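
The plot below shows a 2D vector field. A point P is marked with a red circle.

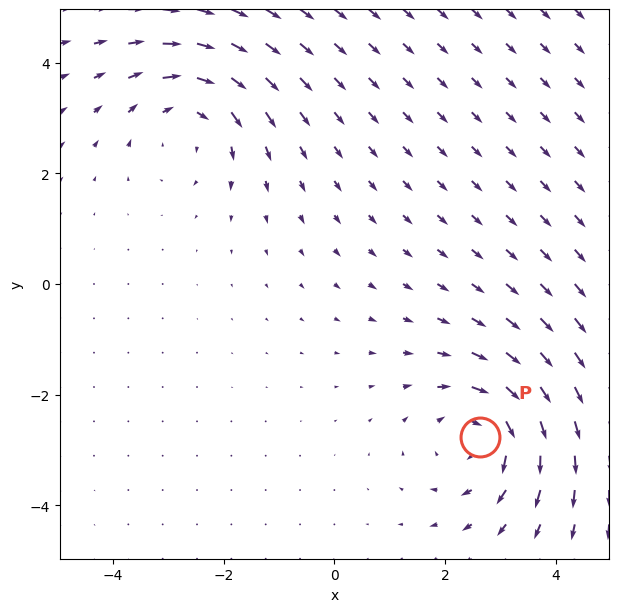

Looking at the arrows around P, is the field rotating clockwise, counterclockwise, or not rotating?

Near P at (2.6, -2.8) the arrows circulate clockwise. The curl (z-component) there is about -3; negative curl means clockwise rotation.

clockwise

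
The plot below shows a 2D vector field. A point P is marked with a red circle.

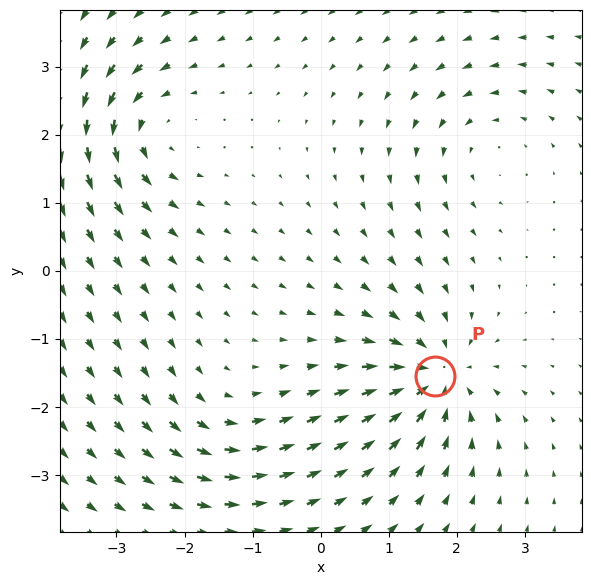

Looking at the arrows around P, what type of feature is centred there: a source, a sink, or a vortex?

At P (1.7, -1.6) the arrows converge inward. Divergence about -6, curl ≈0 — negative divergence with near-zero curl is a sink.

sink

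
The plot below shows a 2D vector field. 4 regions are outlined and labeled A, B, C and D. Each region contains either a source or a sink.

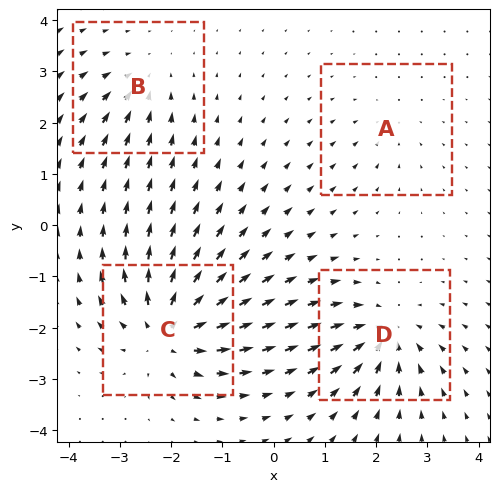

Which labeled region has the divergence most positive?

Divergence at each region's feature centre — A: about -3, B: about -4, C: about +8, D: about -6. Region C is most positive.

C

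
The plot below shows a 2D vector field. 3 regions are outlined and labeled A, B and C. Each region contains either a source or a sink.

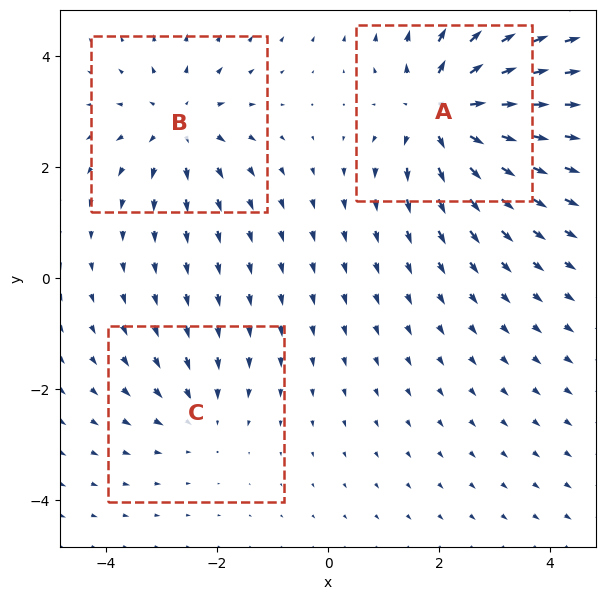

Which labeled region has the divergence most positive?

A

Divergence at each region's feature centre — A: about +5, B: about +3, C: about -2. Region A is most positive.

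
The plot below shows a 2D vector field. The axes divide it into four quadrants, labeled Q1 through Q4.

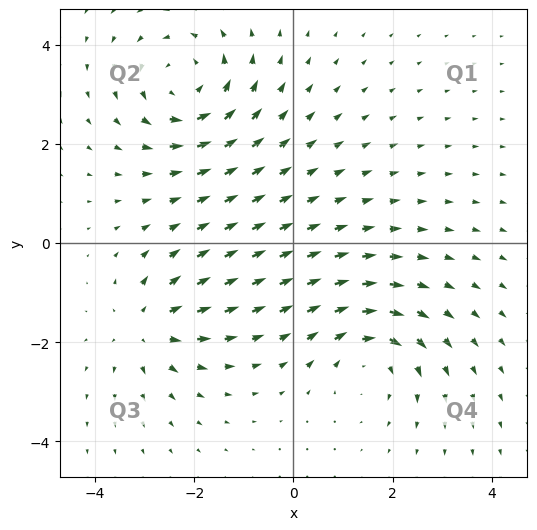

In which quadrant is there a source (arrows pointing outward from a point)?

The source sits at approximately (-2.9, -1.7), which lies in quadrant Q3. The divergence there is about +4, positive as expected for a source.

Q3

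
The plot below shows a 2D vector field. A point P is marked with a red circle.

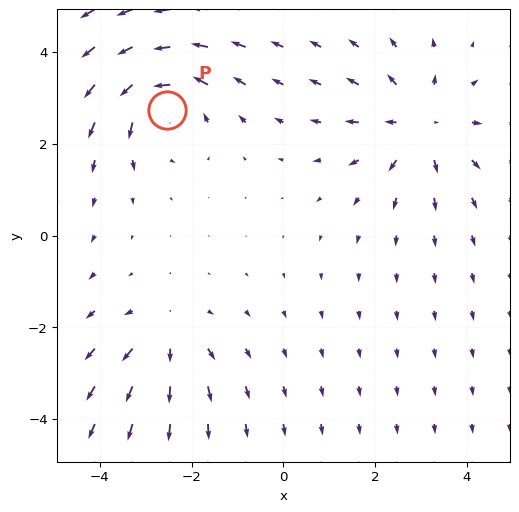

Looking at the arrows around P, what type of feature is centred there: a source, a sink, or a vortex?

vortex

At P (-2.5, 2.7) the arrows circulate counterclockwise. Divergence ≈0, curl about +5 — near-zero divergence with nonzero curl is a vortex.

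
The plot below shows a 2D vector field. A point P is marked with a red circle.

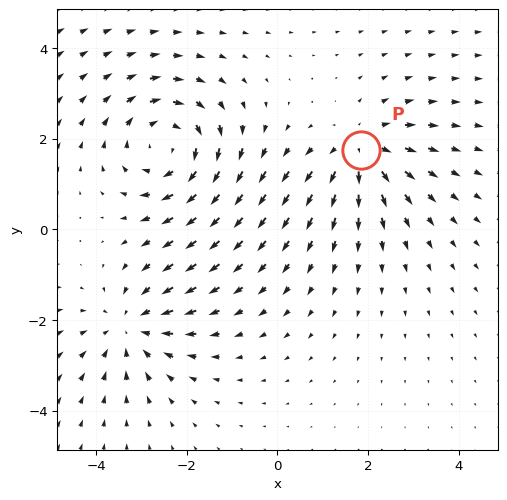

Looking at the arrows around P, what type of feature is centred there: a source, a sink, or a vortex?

source

At P (1.8, 1.7) the arrows spread outward. Divergence about +3, curl ≈0 — positive divergence with near-zero curl is a source.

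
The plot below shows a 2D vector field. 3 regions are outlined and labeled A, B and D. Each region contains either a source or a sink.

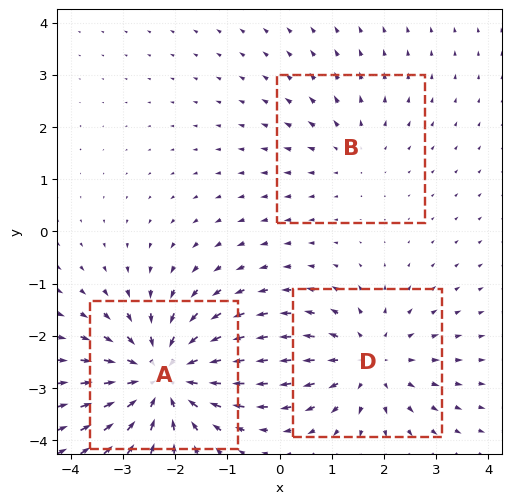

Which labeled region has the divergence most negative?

A

Divergence at each region's feature centre — A: about -4, B: about +2, D: about +3. Region A is most negative.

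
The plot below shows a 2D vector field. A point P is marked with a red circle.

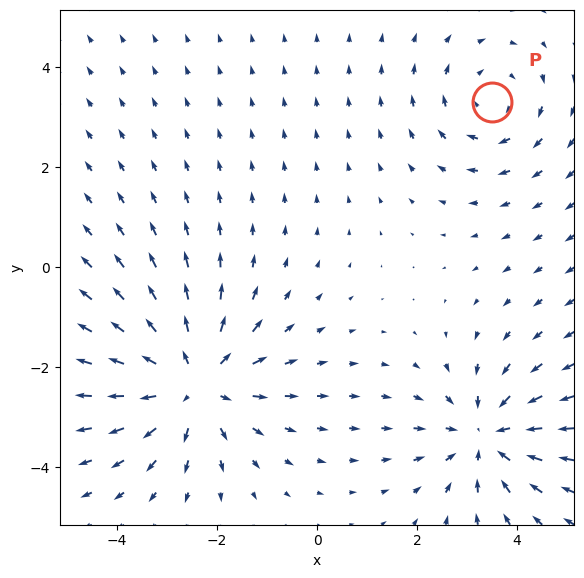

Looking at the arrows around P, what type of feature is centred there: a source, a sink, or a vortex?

vortex

At P (3.5, 3.3) the arrows circulate clockwise. Divergence ≈0, curl about -3 — near-zero divergence with nonzero curl is a vortex.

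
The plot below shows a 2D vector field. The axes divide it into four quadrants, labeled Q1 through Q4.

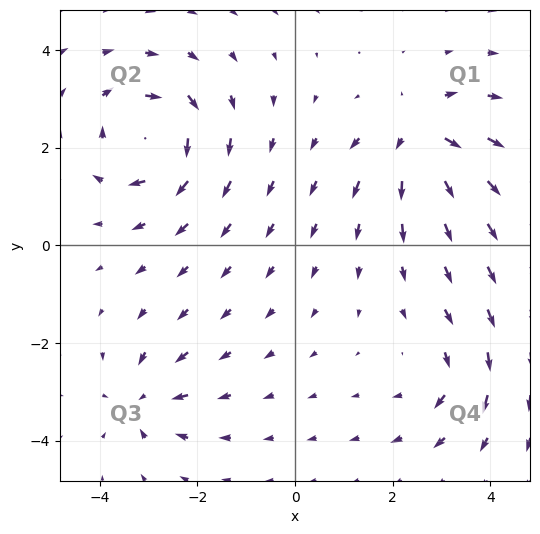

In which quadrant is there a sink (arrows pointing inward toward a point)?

The sink sits at approximately (-3.1, -3.2), which lies in quadrant Q3. The divergence there is about -4, negative as expected for a sink.

Q3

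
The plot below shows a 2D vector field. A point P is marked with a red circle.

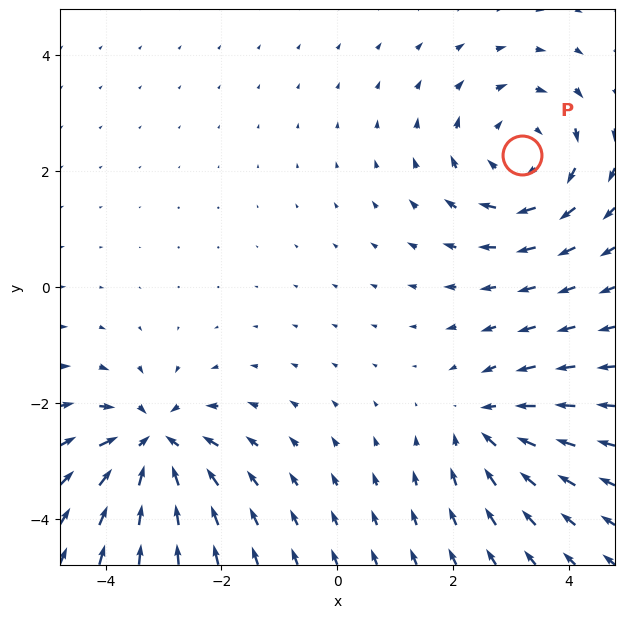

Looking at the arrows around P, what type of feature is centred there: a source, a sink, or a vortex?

vortex

At P (3.2, 2.3) the arrows circulate clockwise. Divergence ≈0, curl about -4 — near-zero divergence with nonzero curl is a vortex.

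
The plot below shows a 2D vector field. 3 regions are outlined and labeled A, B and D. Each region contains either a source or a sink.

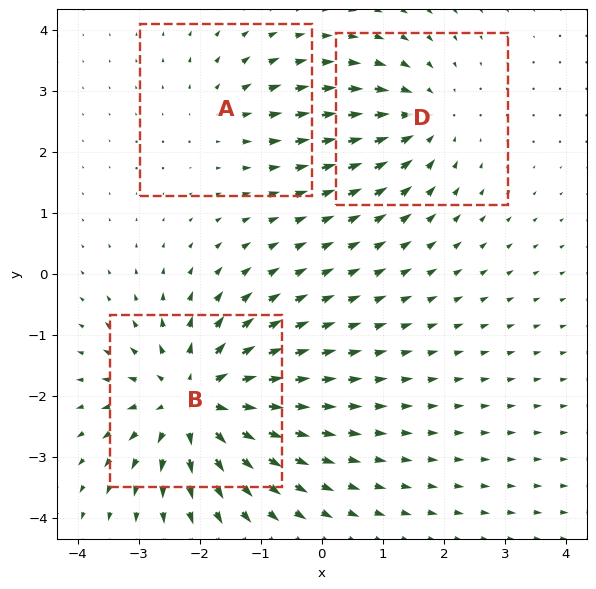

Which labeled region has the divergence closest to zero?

A

Divergence at each region's feature centre — A: about +2, B: about +5, D: about -3. Region A is closest to zero.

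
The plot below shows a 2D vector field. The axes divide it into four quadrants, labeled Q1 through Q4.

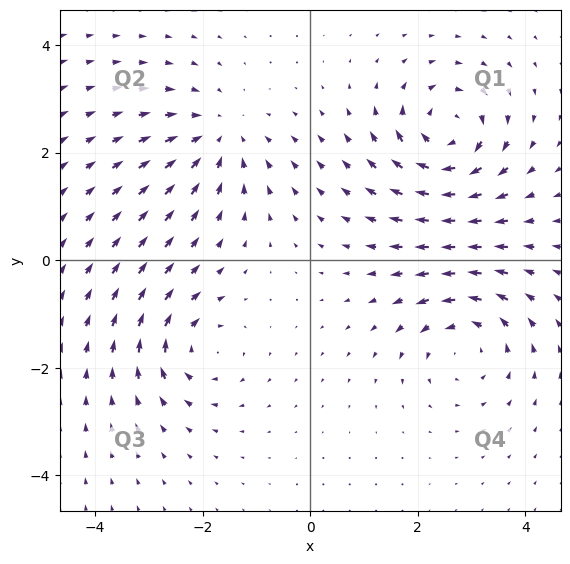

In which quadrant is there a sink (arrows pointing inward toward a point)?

Q2

The sink sits at approximately (-1.7, 2.3), which lies in quadrant Q2. The divergence there is about -3, negative as expected for a sink.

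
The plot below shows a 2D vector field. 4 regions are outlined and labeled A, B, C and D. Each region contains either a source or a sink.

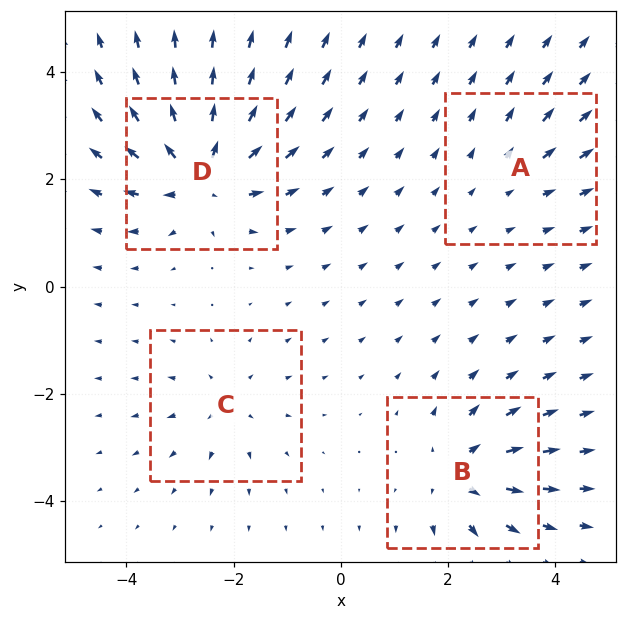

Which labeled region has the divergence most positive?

D

Divergence at each region's feature centre — A: about +2, B: about +6, C: about +4, D: about +8. Region D is most positive.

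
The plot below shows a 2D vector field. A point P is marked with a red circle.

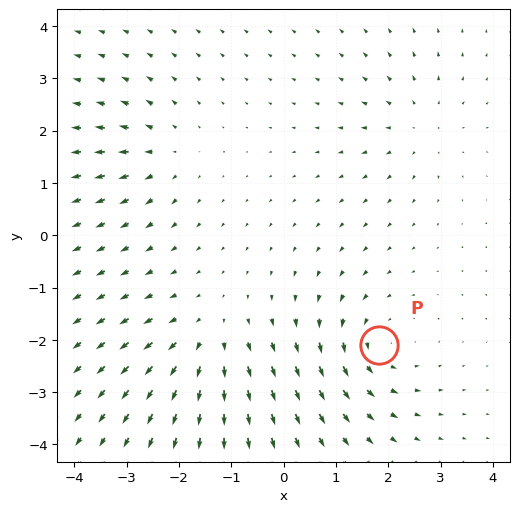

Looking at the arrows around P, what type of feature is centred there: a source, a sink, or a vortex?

vortex

At P (1.8, -2.1) the arrows circulate counterclockwise. Divergence ≈0, curl about +4 — near-zero divergence with nonzero curl is a vortex.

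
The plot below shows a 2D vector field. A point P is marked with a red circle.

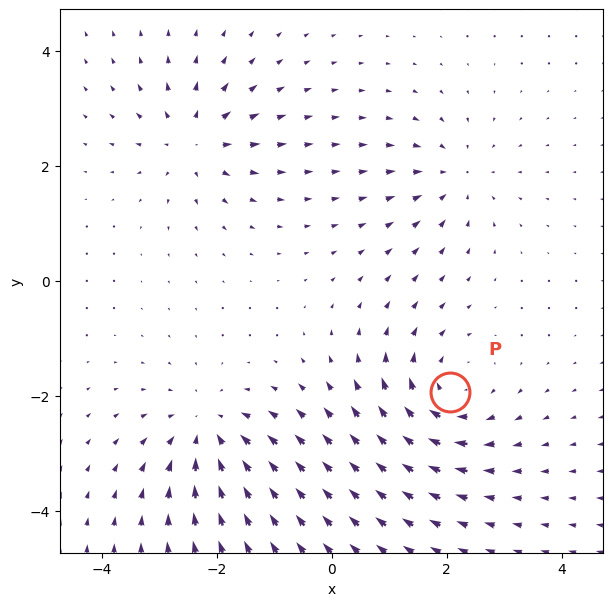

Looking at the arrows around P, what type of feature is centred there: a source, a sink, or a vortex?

At P (2.1, -1.9) the arrows circulate clockwise. Divergence ≈0, curl about -5 — near-zero divergence with nonzero curl is a vortex.

vortex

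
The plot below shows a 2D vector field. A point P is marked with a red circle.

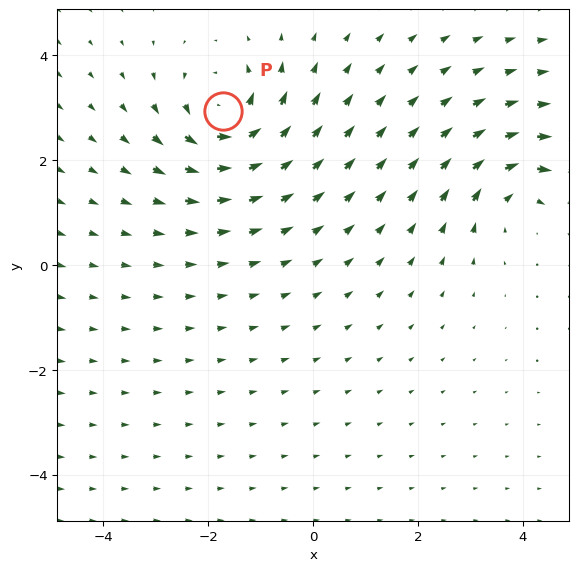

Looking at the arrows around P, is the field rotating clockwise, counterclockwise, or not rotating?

counterclockwise

Near P at (-1.7, 2.9) the arrows circulate counterclockwise. The curl (z-component) there is about +5; positive curl means counterclockwise rotation.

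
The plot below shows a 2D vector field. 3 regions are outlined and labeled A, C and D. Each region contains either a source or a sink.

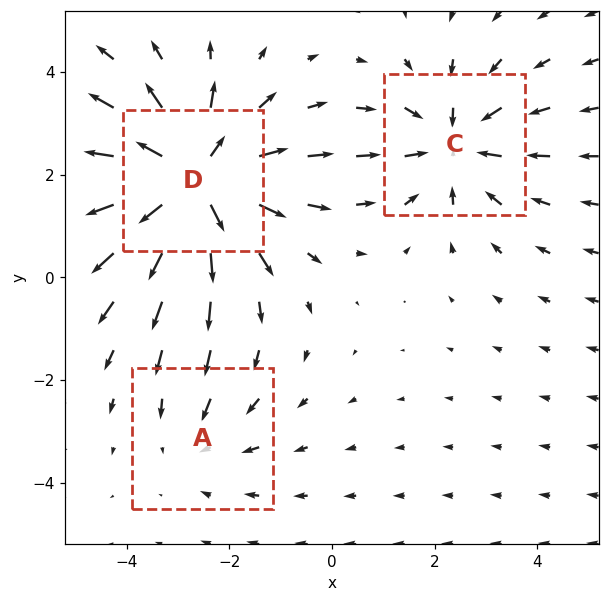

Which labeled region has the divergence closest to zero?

A

Divergence at each region's feature centre — A: about -2, C: about -3, D: about +5. Region A is closest to zero.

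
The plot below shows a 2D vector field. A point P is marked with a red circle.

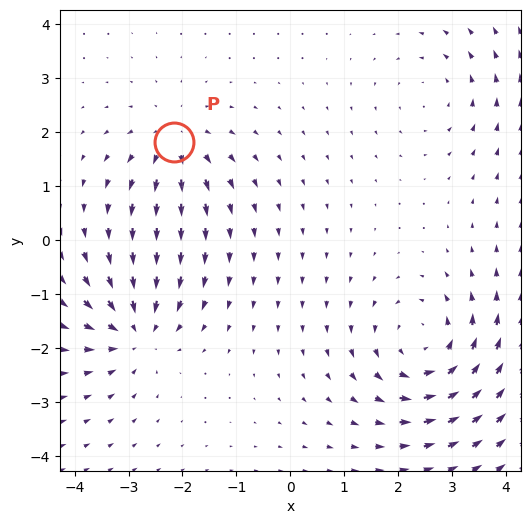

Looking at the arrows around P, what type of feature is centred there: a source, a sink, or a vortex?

source

At P (-2.1, 1.8) the arrows spread outward. Divergence about +4, curl ≈0 — positive divergence with near-zero curl is a source.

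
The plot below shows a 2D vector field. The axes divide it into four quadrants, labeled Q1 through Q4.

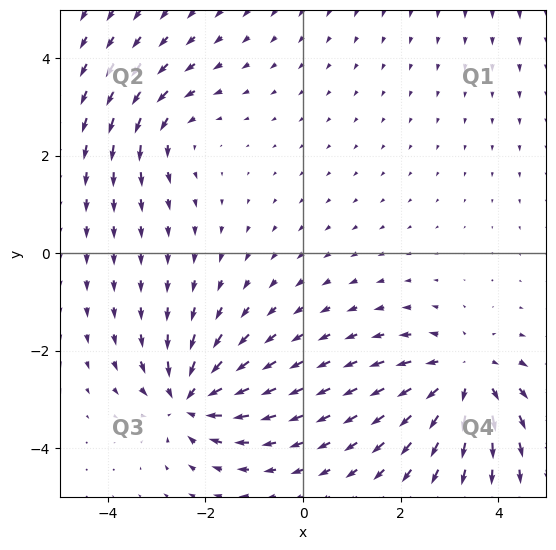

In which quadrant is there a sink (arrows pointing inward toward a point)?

The sink sits at approximately (-2.3, -3.0), which lies in quadrant Q3. The divergence there is about -5, negative as expected for a sink.

Q3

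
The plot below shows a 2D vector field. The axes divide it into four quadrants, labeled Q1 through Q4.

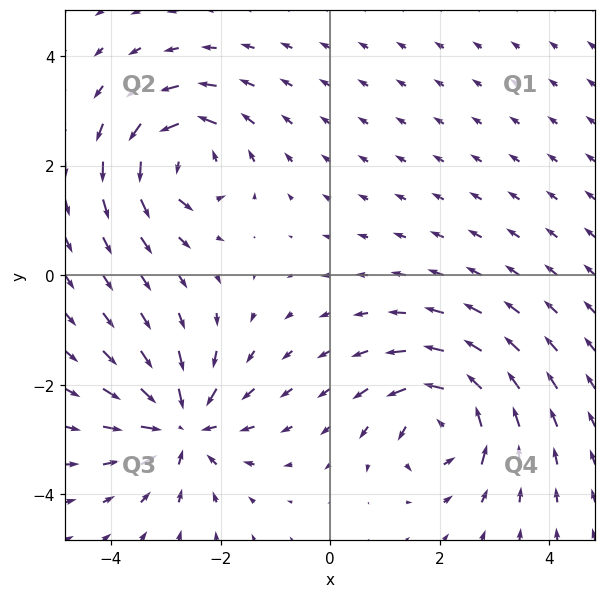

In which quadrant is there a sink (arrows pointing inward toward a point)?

The sink sits at approximately (-2.7, -2.8), which lies in quadrant Q3. The divergence there is about -6, negative as expected for a sink.

Q3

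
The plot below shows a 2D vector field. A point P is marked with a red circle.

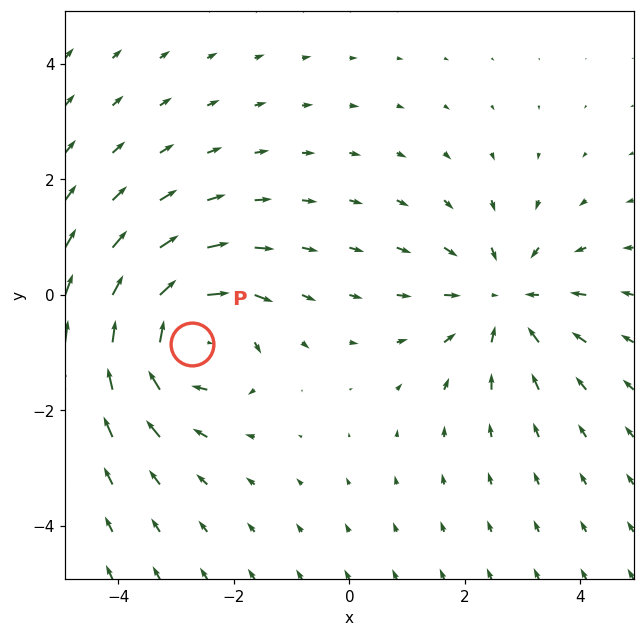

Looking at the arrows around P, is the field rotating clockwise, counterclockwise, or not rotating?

Near P at (-2.7, -0.9) the arrows circulate clockwise. The curl (z-component) there is about -4; negative curl means clockwise rotation.

clockwise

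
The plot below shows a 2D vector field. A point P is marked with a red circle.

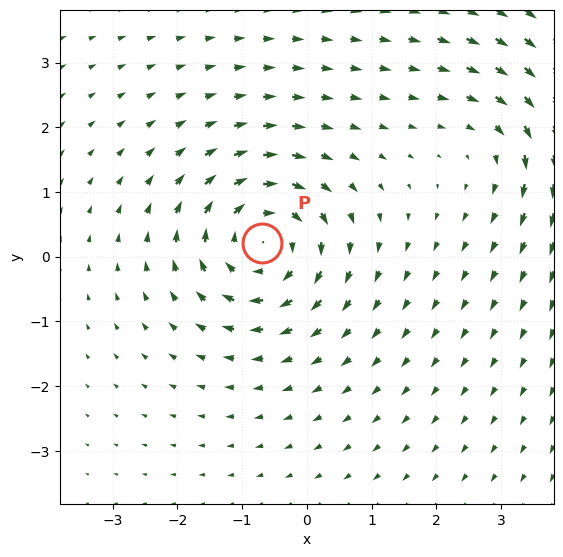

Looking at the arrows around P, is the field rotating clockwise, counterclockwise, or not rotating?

Near P at (-0.7, 0.2) the arrows circulate clockwise. The curl (z-component) there is about -5; negative curl means clockwise rotation.

clockwise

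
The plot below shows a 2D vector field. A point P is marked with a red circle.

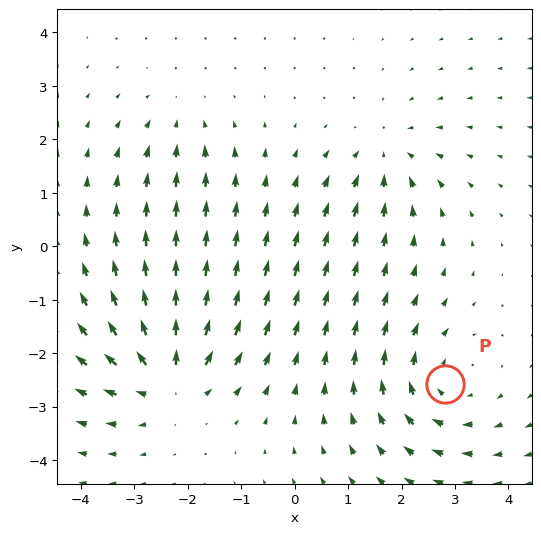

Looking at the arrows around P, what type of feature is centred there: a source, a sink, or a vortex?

vortex

At P (2.8, -2.6) the arrows circulate clockwise. Divergence ≈0, curl about -4 — near-zero divergence with nonzero curl is a vortex.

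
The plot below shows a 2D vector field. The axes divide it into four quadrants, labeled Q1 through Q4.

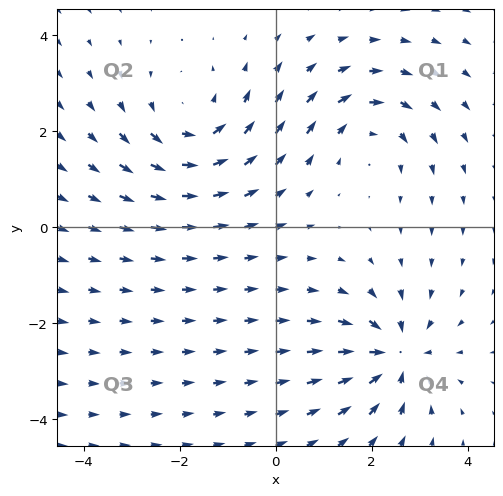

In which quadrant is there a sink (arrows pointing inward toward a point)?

Q4

The sink sits at approximately (2.5, -2.7), which lies in quadrant Q4. The divergence there is about -5, negative as expected for a sink.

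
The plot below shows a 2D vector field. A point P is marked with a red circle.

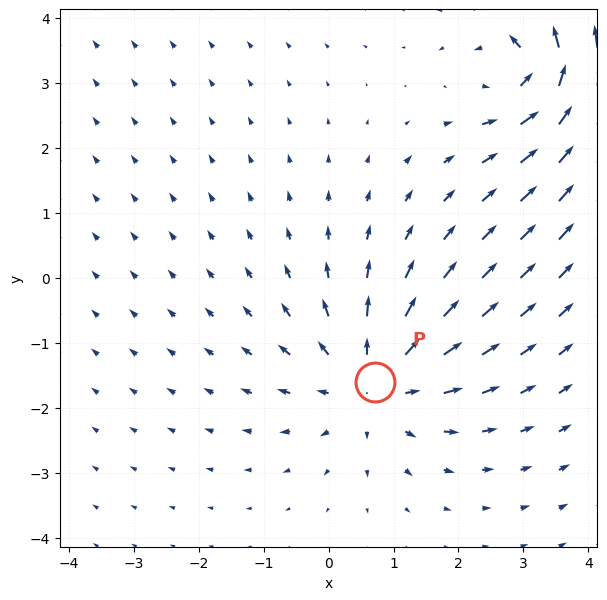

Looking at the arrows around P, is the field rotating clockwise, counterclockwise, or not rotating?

Near P at (0.7, -1.6) the arrows show no circulation. The curl there is ≈0.

not rotating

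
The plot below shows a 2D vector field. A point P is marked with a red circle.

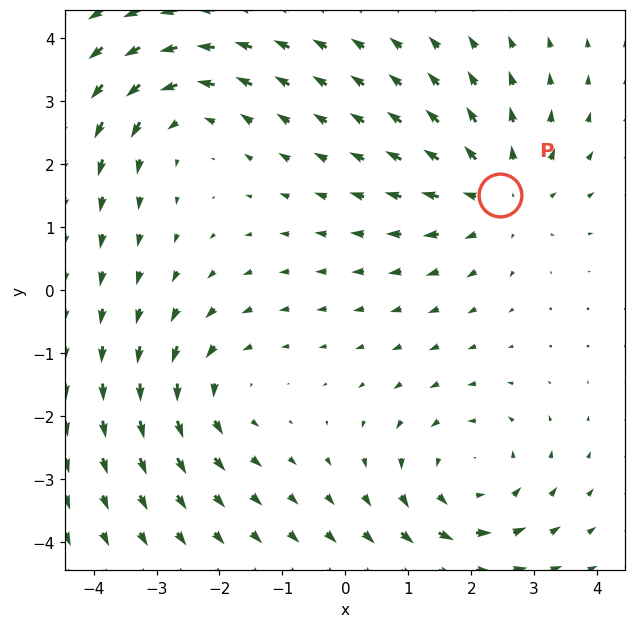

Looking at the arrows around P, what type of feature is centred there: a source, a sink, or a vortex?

At P (2.5, 1.5) the arrows spread outward. Divergence about +4, curl ≈0 — positive divergence with near-zero curl is a source.

source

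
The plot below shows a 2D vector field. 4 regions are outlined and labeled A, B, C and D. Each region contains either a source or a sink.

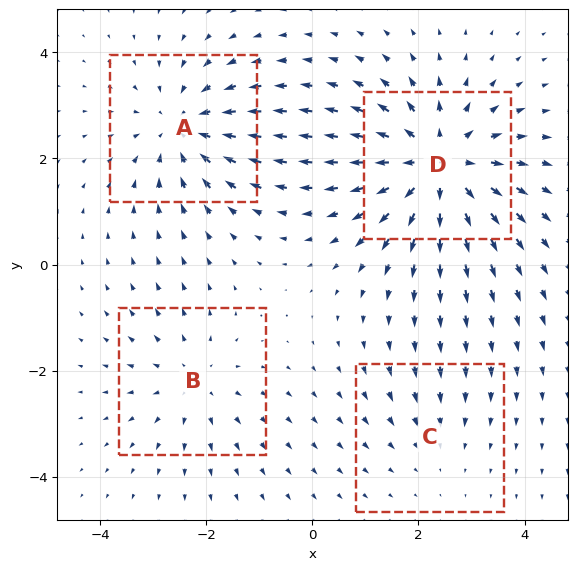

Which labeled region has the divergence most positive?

D

Divergence at each region's feature centre — A: about -4, B: about +3, C: about -2, D: about +6. Region D is most positive.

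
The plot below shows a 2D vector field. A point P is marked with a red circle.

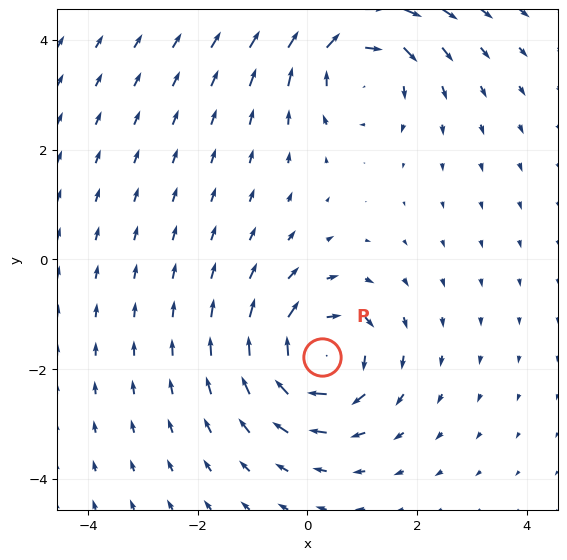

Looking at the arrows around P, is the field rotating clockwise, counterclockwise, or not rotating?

Near P at (0.3, -1.8) the arrows circulate clockwise. The curl (z-component) there is about -5; negative curl means clockwise rotation.

clockwise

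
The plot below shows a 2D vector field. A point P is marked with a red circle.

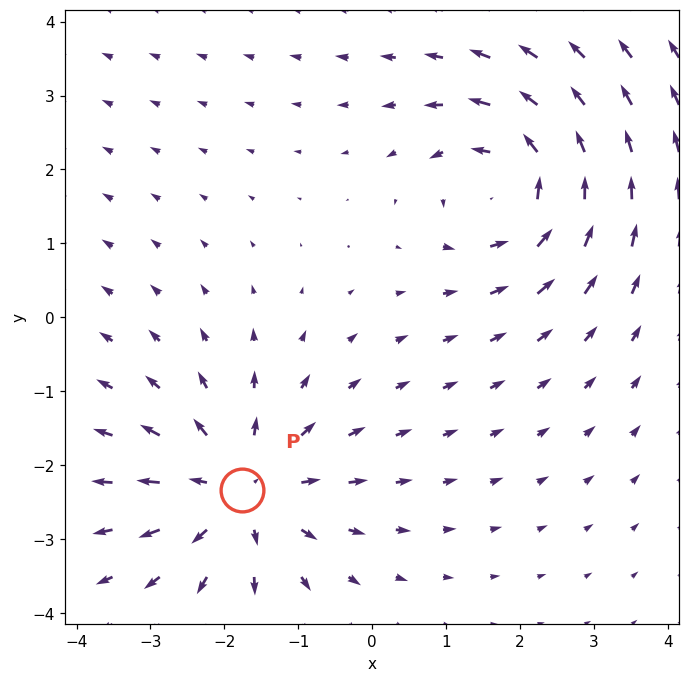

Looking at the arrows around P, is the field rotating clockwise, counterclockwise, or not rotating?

Near P at (-1.8, -2.3) the arrows show no circulation. The curl there is ≈0.

not rotating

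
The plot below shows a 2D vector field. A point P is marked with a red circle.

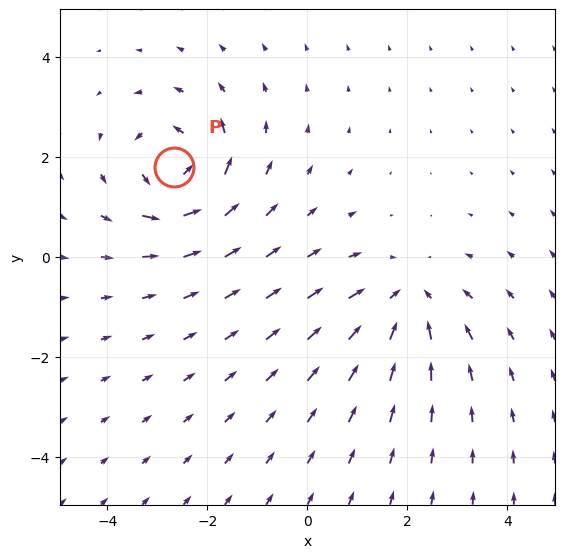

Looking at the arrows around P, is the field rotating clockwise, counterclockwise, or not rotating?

Near P at (-2.7, 1.8) the arrows circulate counterclockwise. The curl (z-component) there is about +4; positive curl means counterclockwise rotation.

counterclockwise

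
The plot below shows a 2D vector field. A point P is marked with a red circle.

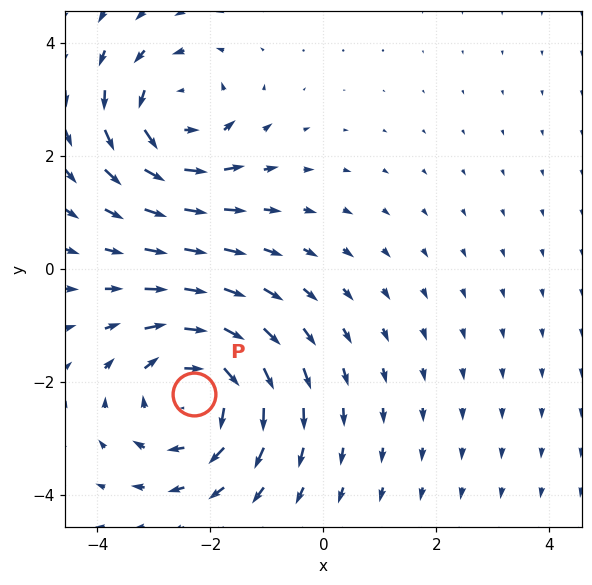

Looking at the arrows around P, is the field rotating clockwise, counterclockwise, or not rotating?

Near P at (-2.3, -2.2) the arrows circulate clockwise. The curl (z-component) there is about -3; negative curl means clockwise rotation.

clockwise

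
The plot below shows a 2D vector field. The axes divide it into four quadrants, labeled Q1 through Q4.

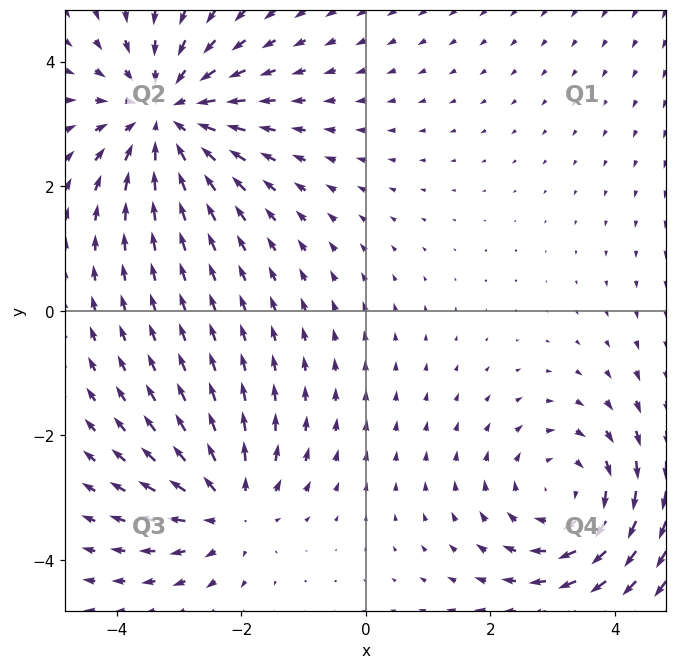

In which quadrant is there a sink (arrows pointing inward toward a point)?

Q2

The sink sits at approximately (-3.2, 3.1), which lies in quadrant Q2. The divergence there is about -4, negative as expected for a sink.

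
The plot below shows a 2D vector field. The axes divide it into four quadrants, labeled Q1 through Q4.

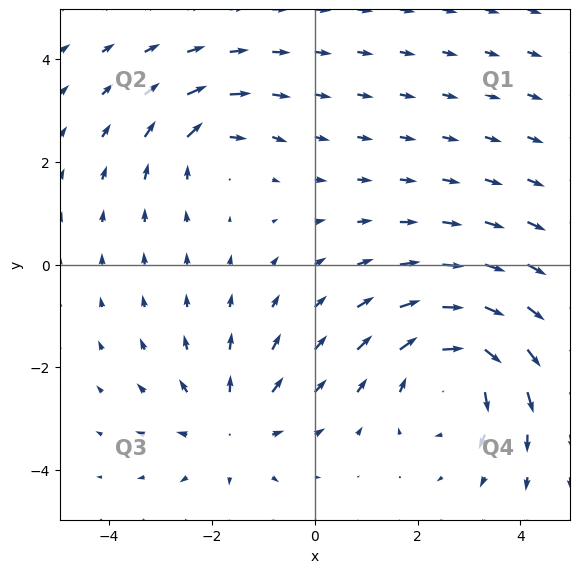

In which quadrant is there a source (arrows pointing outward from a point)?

Q3

The source sits at approximately (-1.6, -3.2), which lies in quadrant Q3. The divergence there is about +3, positive as expected for a source.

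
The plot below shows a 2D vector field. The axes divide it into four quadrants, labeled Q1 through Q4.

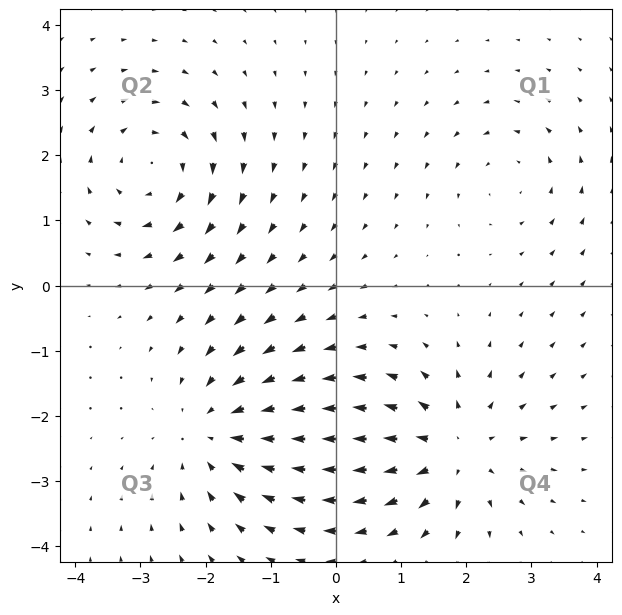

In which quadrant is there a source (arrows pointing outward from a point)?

Q4

The source sits at approximately (1.8, -2.5), which lies in quadrant Q4. The divergence there is about +5, positive as expected for a source.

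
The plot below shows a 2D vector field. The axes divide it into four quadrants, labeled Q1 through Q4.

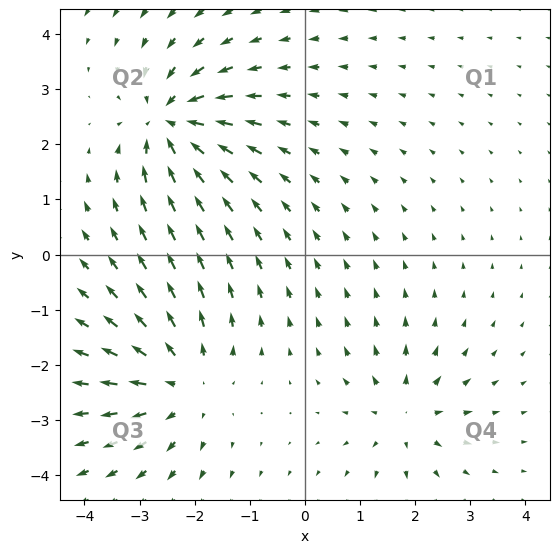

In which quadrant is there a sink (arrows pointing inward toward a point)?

The sink sits at approximately (-2.4, 2.4), which lies in quadrant Q2. The divergence there is about -6, negative as expected for a sink.

Q2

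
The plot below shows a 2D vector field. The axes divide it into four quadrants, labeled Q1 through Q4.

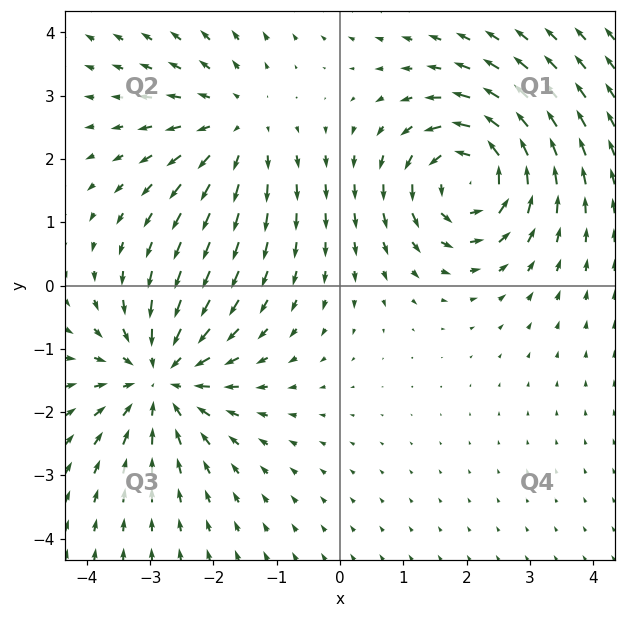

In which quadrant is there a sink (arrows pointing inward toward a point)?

Q3

The sink sits at approximately (-2.8, -1.5), which lies in quadrant Q3. The divergence there is about -4, negative as expected for a sink.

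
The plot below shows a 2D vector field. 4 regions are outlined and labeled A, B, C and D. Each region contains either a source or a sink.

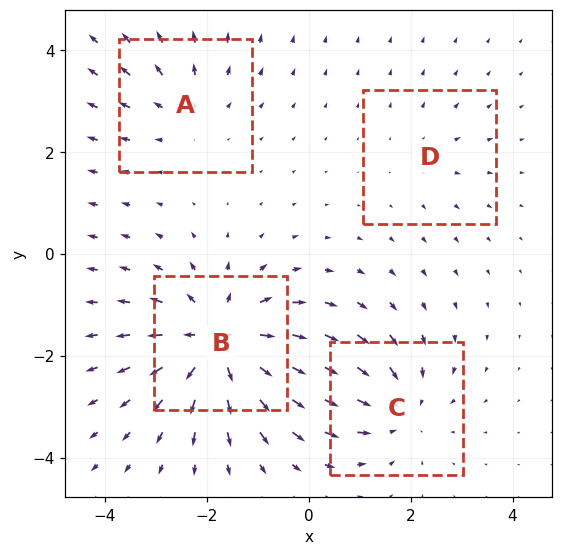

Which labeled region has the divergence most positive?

B

Divergence at each region's feature centre — A: about +3, B: about +7, C: about -4, D: about +2. Region B is most positive.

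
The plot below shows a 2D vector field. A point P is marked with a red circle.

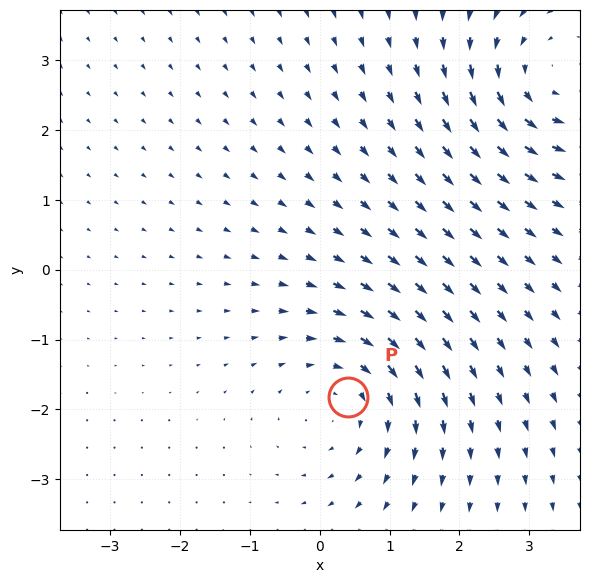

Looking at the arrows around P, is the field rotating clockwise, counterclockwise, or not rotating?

clockwise

Near P at (0.4, -1.8) the arrows circulate clockwise. The curl (z-component) there is about -3; negative curl means clockwise rotation.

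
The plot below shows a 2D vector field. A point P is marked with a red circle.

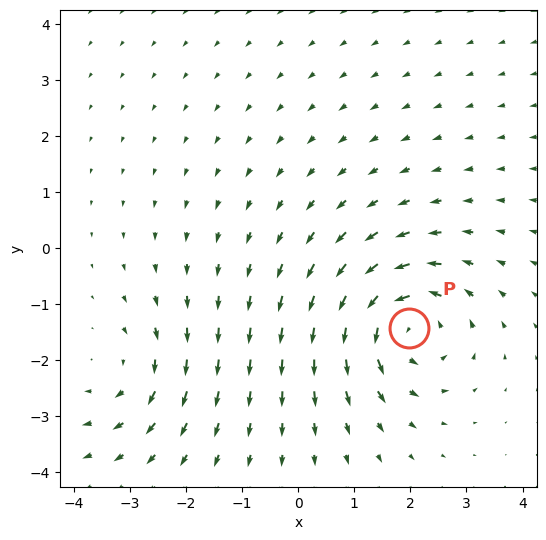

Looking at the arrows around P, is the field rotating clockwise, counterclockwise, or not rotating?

counterclockwise

Near P at (2.0, -1.4) the arrows circulate counterclockwise. The curl (z-component) there is about +5; positive curl means counterclockwise rotation.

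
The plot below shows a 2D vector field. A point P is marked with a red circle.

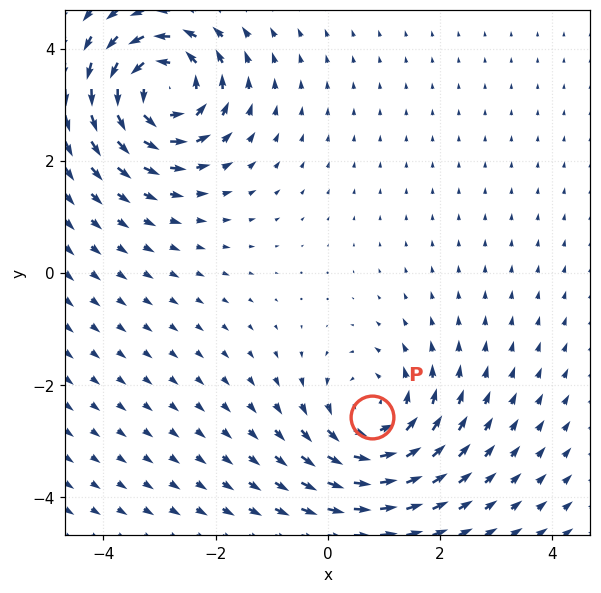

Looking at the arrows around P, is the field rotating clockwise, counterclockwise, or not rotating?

Near P at (0.8, -2.6) the arrows circulate counterclockwise. The curl (z-component) there is about +3; positive curl means counterclockwise rotation.

counterclockwise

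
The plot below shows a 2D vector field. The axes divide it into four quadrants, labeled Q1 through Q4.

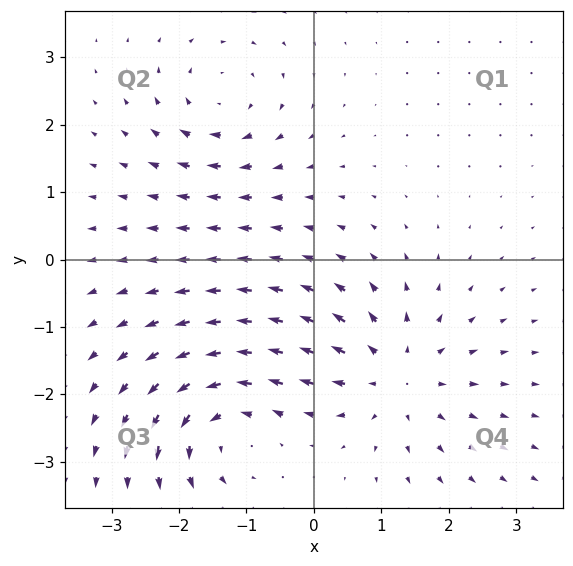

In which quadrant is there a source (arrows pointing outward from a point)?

Q4

The source sits at approximately (1.2, -1.7), which lies in quadrant Q4. The divergence there is about +4, positive as expected for a source.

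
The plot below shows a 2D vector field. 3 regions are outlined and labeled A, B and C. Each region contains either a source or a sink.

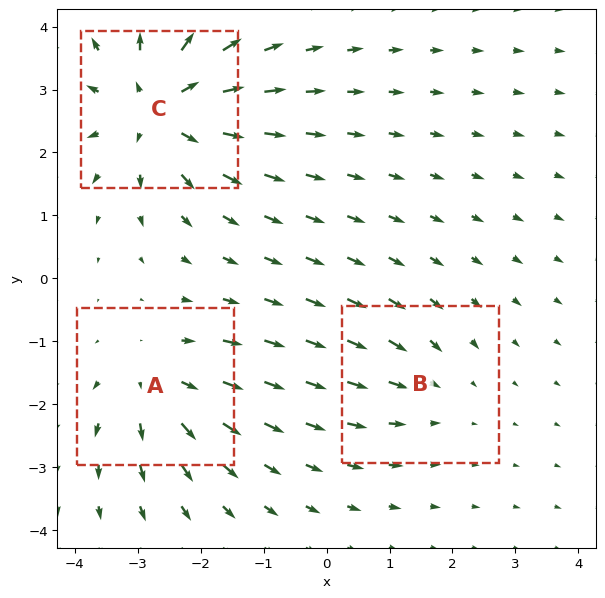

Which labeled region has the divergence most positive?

C

Divergence at each region's feature centre — A: about +3, B: about -2, C: about +5. Region C is most positive.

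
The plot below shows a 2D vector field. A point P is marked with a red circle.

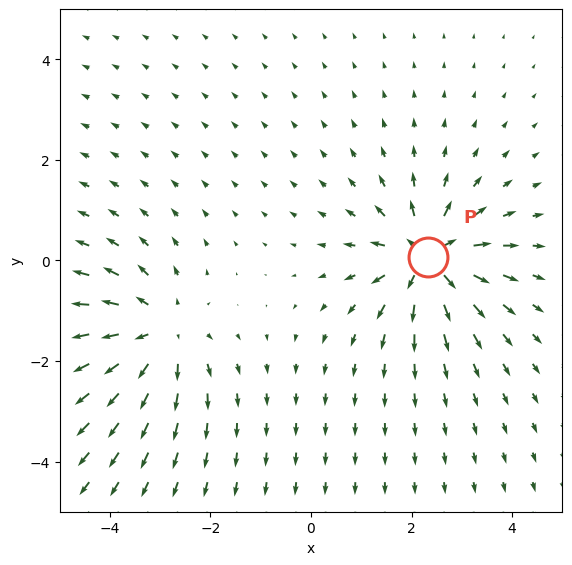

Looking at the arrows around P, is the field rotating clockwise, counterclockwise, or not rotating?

Near P at (2.3, 0.1) the arrows show no circulation. The curl there is ≈0.

not rotating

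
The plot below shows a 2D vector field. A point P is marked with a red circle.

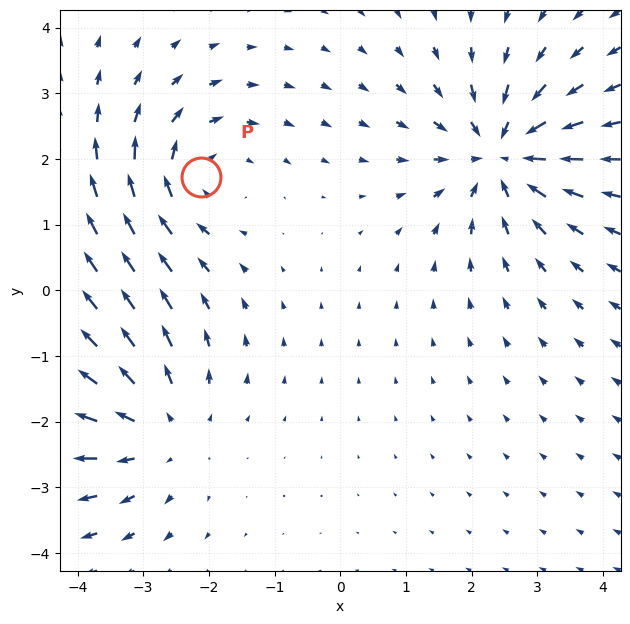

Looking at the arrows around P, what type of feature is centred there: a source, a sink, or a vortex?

At P (-2.1, 1.7) the arrows circulate clockwise. Divergence ≈0, curl about -4 — near-zero divergence with nonzero curl is a vortex.

vortex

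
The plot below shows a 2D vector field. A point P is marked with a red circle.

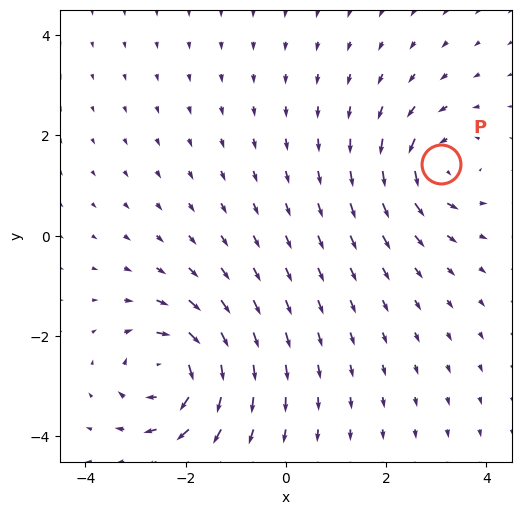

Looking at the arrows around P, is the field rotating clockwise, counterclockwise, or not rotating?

counterclockwise

Near P at (3.1, 1.4) the arrows circulate counterclockwise. The curl (z-component) there is about +5; positive curl means counterclockwise rotation.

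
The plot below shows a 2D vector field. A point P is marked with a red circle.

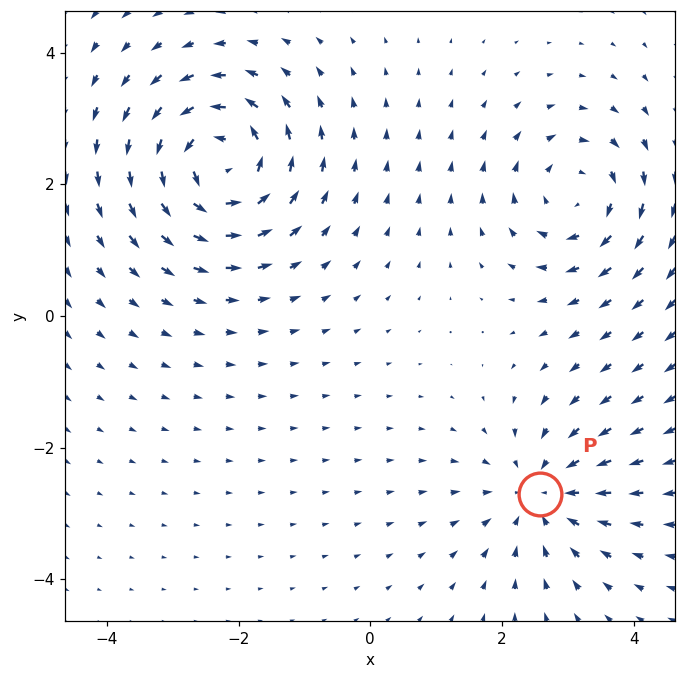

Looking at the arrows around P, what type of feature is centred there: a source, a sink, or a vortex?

sink

At P (2.6, -2.7) the arrows converge inward. Divergence about -4, curl ≈0 — negative divergence with near-zero curl is a sink.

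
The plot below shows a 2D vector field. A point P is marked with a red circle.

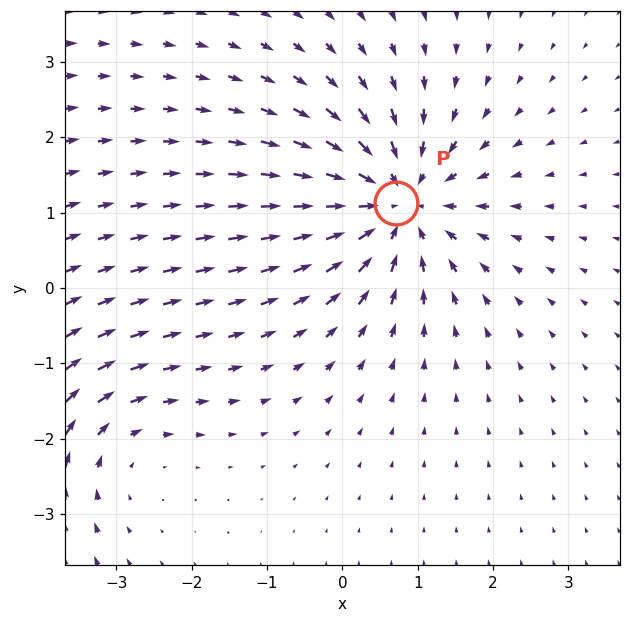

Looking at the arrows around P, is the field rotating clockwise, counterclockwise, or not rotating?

Near P at (0.7, 1.1) the arrows show no circulation. The curl there is ≈0.

not rotating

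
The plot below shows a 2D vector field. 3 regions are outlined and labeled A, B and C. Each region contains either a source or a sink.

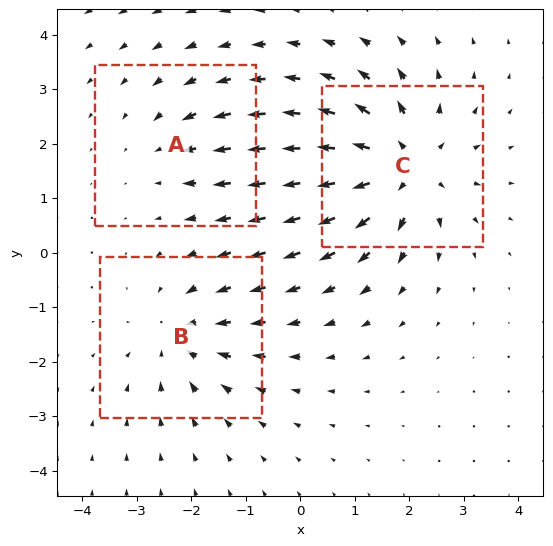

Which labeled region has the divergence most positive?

C

Divergence at each region's feature centre — A: about -2, B: about -3, C: about +4. Region C is most positive.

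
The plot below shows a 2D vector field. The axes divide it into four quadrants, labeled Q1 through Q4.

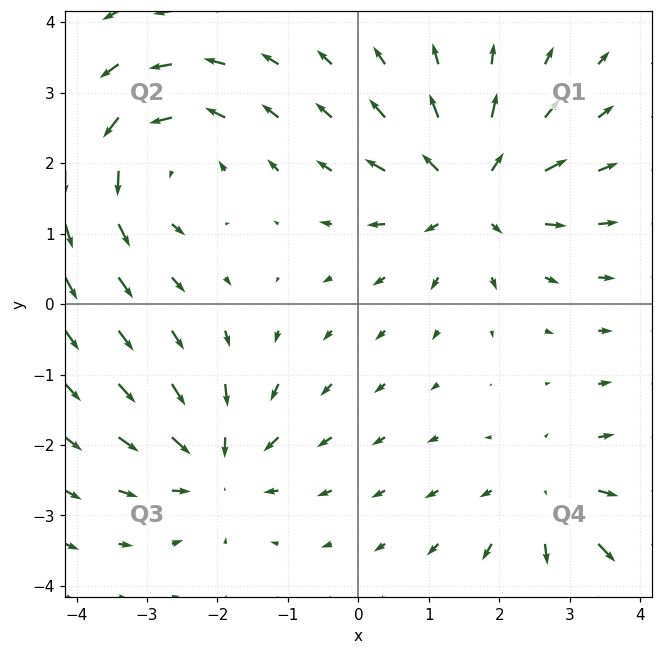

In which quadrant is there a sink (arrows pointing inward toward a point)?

Q3

The sink sits at approximately (-2.0, -2.3), which lies in quadrant Q3. The divergence there is about -5, negative as expected for a sink.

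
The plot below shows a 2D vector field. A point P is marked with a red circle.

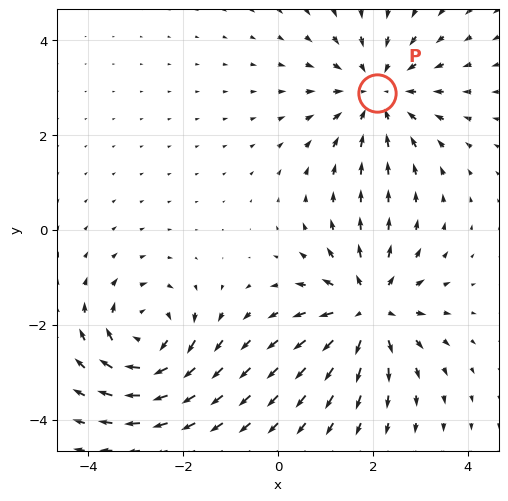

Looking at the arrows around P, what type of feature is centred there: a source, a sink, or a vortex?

sink

At P (2.1, 2.9) the arrows converge inward. Divergence about -4, curl ≈0 — negative divergence with near-zero curl is a sink.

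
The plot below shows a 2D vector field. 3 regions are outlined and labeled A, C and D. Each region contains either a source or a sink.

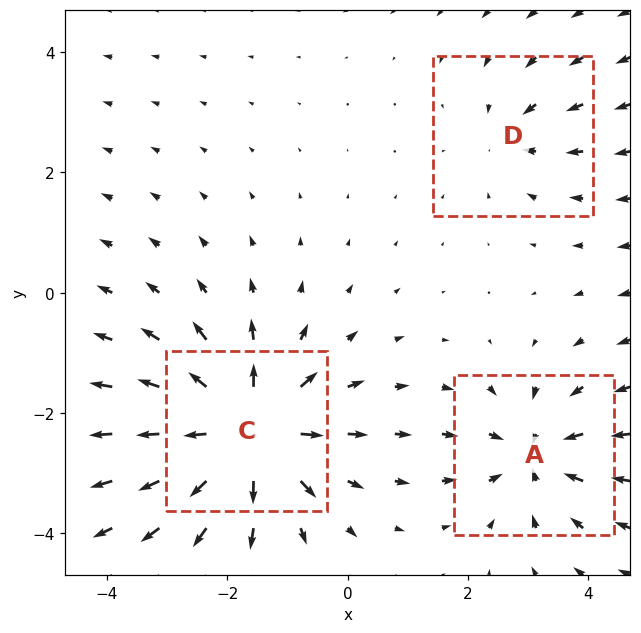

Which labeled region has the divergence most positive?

Divergence at each region's feature centre — A: about -4, C: about +6, D: about -2. Region C is most positive.

C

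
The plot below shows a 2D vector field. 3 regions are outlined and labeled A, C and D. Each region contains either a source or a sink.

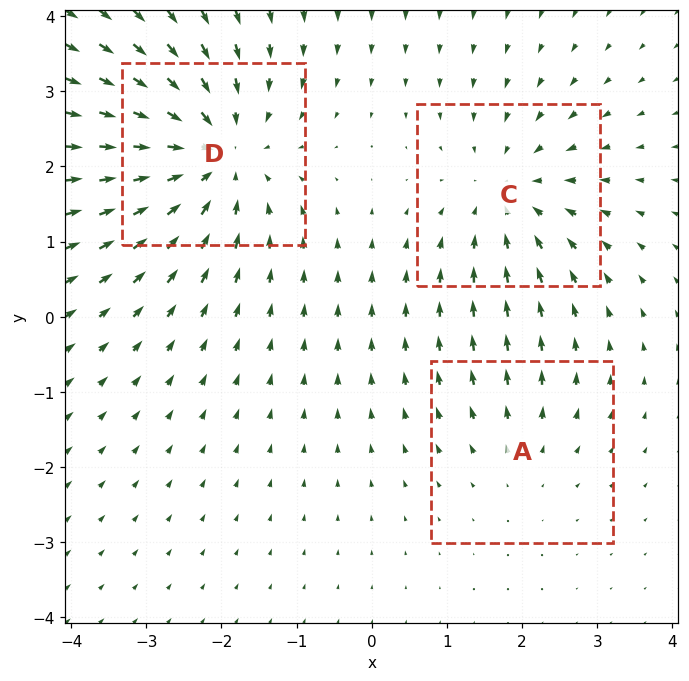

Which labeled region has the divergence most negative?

D

Divergence at each region's feature centre — A: about +2, C: about -3, D: about -4. Region D is most negative.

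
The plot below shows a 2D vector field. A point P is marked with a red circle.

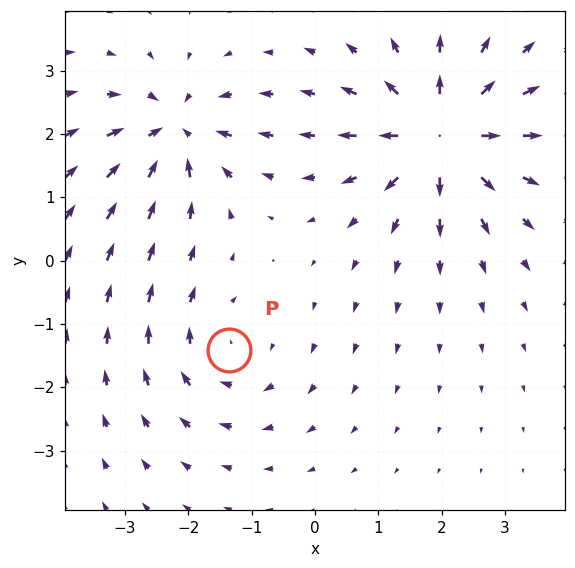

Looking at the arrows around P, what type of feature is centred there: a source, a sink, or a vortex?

At P (-1.4, -1.4) the arrows circulate clockwise. Divergence ≈0, curl about -3 — near-zero divergence with nonzero curl is a vortex.

vortex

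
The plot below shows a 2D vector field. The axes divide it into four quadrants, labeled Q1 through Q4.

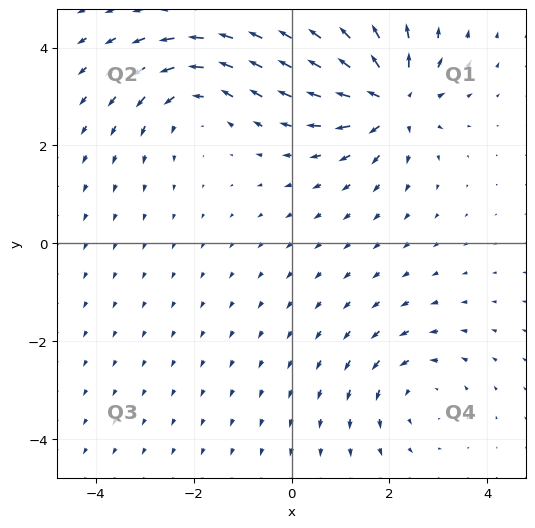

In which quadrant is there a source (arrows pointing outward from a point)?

Q1

The source sits at approximately (2.1, 2.9), which lies in quadrant Q1. The divergence there is about +6, positive as expected for a source.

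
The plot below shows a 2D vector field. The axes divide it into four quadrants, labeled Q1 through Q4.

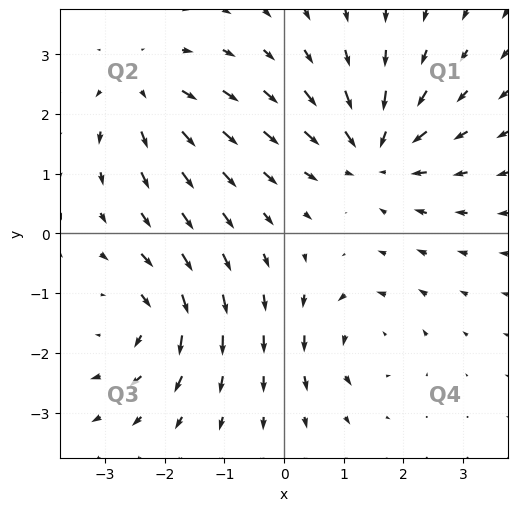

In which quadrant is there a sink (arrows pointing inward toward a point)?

Q1

The sink sits at approximately (1.5, 1.4), which lies in quadrant Q1. The divergence there is about -5, negative as expected for a sink.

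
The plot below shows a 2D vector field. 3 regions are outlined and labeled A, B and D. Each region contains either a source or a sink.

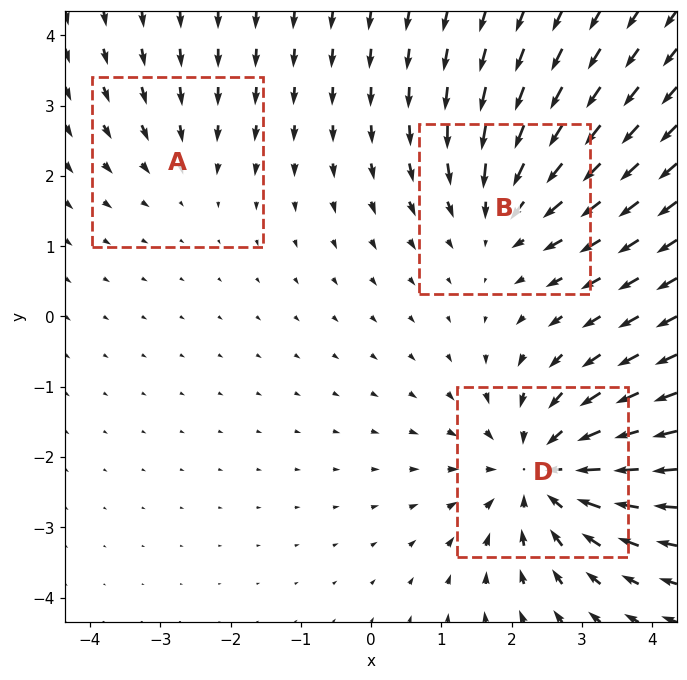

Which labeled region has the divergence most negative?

Divergence at each region's feature centre — A: about -2, B: about -3, D: about -4. Region D is most negative.

D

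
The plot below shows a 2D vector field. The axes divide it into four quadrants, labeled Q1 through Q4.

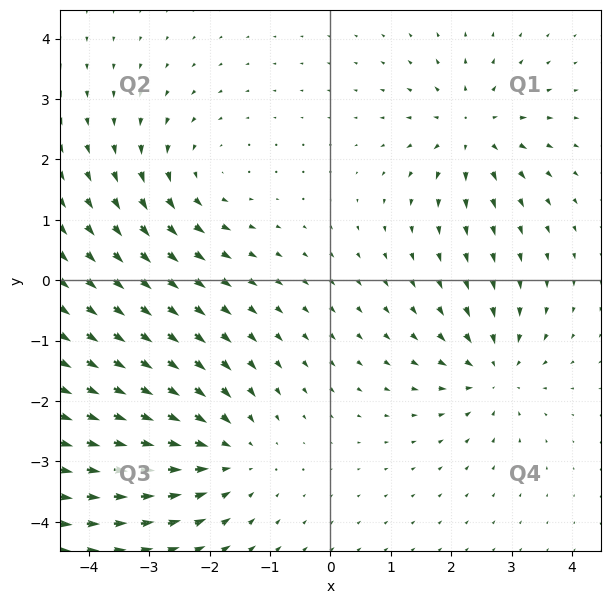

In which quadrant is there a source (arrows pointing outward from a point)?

The source sits at approximately (2.4, 2.5), which lies in quadrant Q1. The divergence there is about +5, positive as expected for a source.

Q1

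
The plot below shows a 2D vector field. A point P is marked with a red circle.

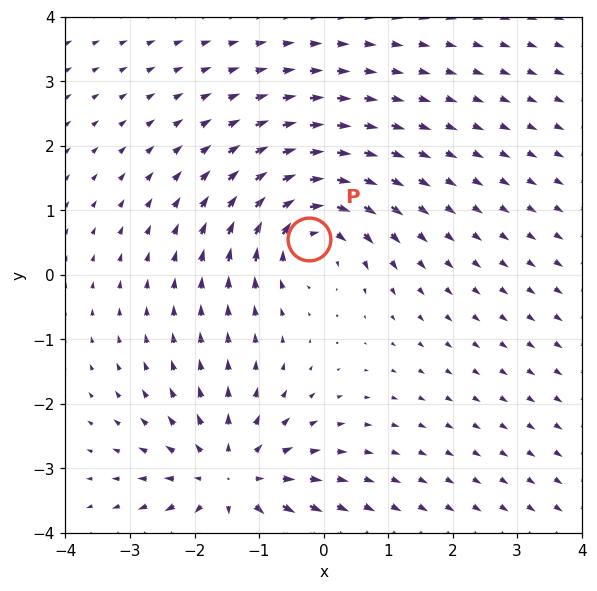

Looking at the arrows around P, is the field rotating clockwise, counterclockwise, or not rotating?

Near P at (-0.2, 0.6) the arrows circulate clockwise. The curl (z-component) there is about -4; negative curl means clockwise rotation.

clockwise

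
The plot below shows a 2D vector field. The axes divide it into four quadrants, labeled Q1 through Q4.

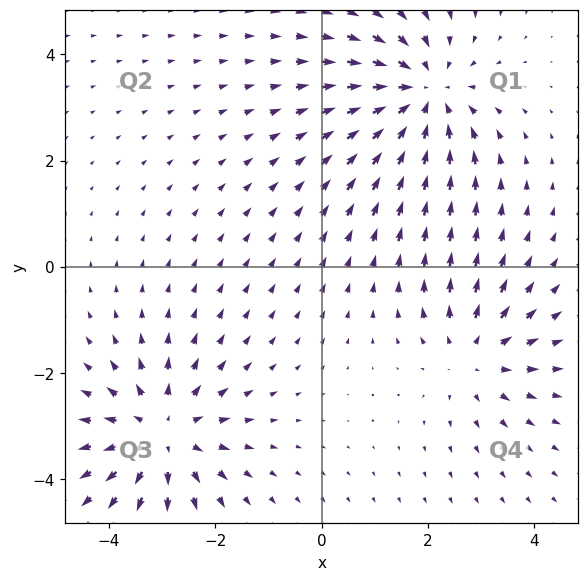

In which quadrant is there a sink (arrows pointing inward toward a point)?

The sink sits at approximately (1.9, 3.2), which lies in quadrant Q1. The divergence there is about -4, negative as expected for a sink.

Q1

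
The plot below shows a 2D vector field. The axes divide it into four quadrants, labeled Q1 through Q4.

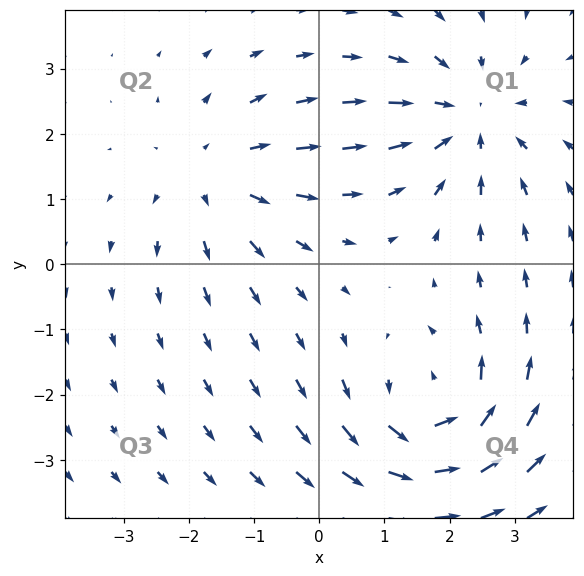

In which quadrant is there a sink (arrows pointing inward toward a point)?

Q1

The sink sits at approximately (2.3, 2.2), which lies in quadrant Q1. The divergence there is about -3, negative as expected for a sink.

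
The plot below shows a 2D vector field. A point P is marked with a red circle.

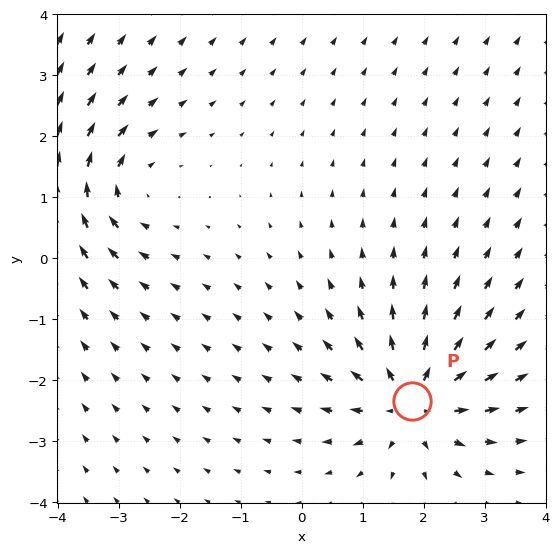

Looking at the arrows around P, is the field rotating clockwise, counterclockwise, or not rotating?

Near P at (1.8, -2.3) the arrows show no circulation. The curl there is ≈0.

not rotating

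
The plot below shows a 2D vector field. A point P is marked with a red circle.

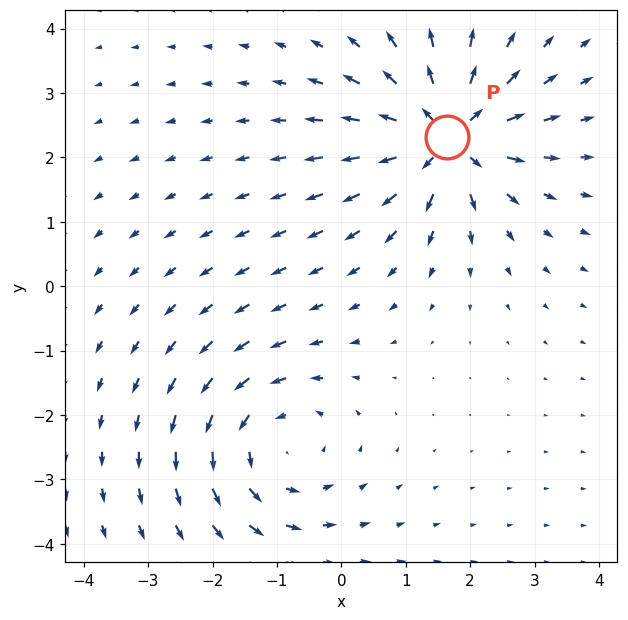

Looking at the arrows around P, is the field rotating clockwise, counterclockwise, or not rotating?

not rotating

Near P at (1.6, 2.3) the arrows show no circulation. The curl there is ≈0.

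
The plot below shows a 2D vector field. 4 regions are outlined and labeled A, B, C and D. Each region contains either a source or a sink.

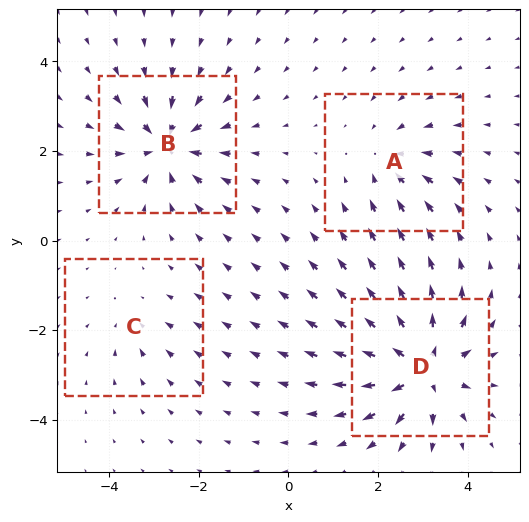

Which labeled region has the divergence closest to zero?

C

Divergence at each region's feature centre — A: about -4, B: about -7, C: about -2, D: about +8. Region C is closest to zero.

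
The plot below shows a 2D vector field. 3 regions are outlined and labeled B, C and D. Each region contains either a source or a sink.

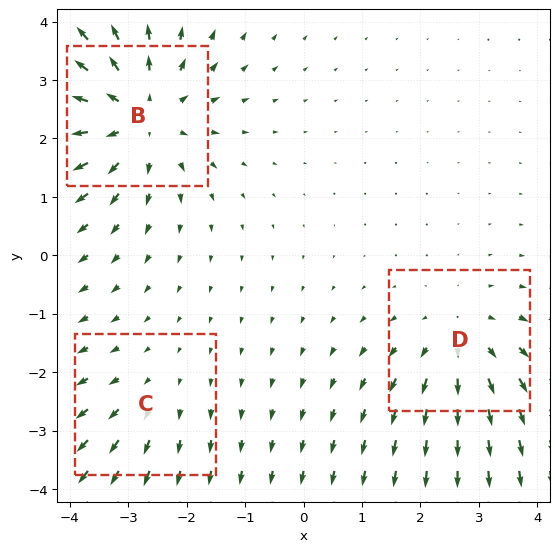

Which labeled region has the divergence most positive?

Divergence at each region's feature centre — B: about +4, C: about +2, D: about +3. Region B is most positive.

B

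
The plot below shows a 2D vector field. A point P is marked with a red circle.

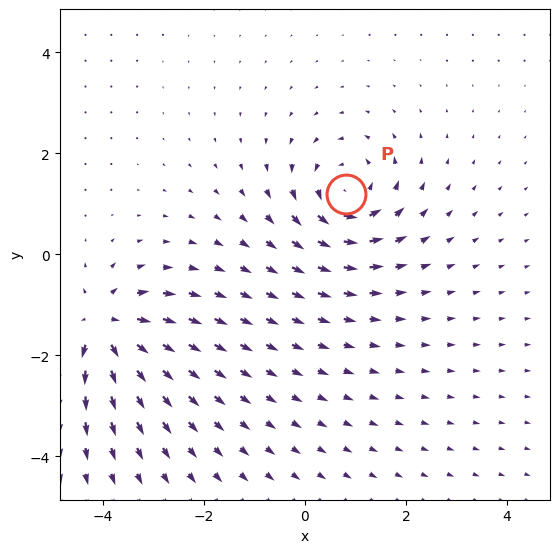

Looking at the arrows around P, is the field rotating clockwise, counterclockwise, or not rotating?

Near P at (0.8, 1.2) the arrows circulate counterclockwise. The curl (z-component) there is about +5; positive curl means counterclockwise rotation.

counterclockwise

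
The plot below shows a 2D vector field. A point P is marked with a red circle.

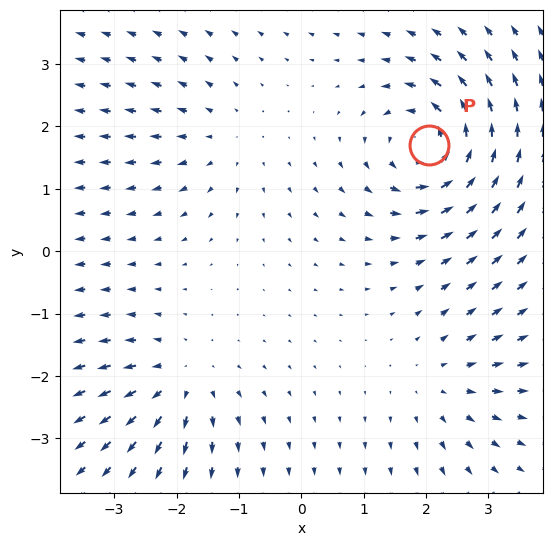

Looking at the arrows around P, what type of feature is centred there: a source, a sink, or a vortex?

At P (2.0, 1.7) the arrows circulate counterclockwise. Divergence ≈0, curl about +7 — near-zero divergence with nonzero curl is a vortex.

vortex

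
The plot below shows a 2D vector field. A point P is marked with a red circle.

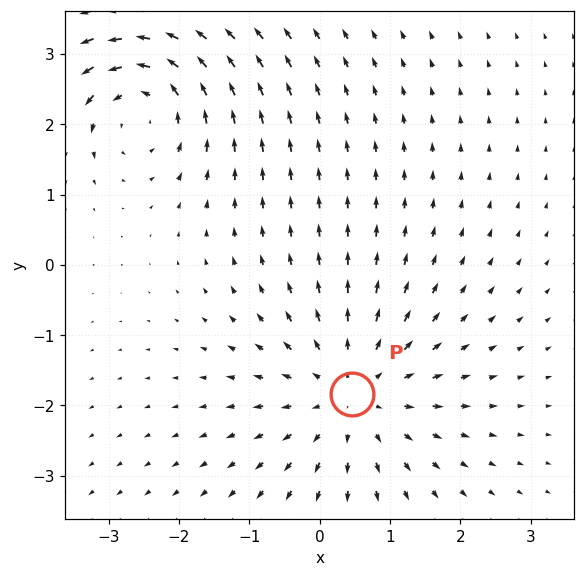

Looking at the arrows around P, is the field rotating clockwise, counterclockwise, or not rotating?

not rotating

Near P at (0.5, -1.8) the arrows show no circulation. The curl there is ≈0.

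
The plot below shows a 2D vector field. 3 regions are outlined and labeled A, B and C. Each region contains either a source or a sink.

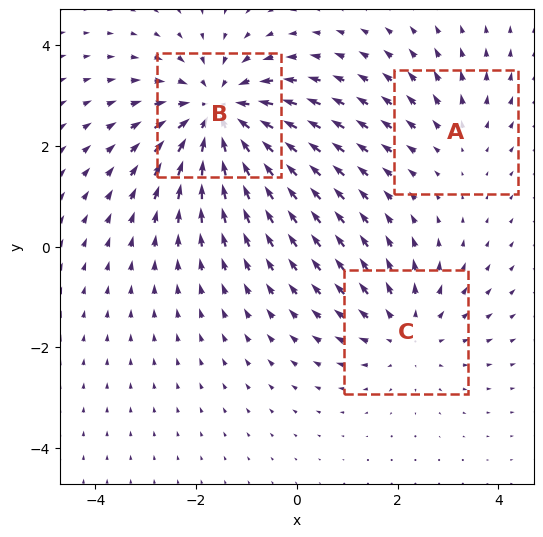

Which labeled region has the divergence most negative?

B

Divergence at each region's feature centre — A: about +2, B: about -4, C: about +3. Region B is most negative.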